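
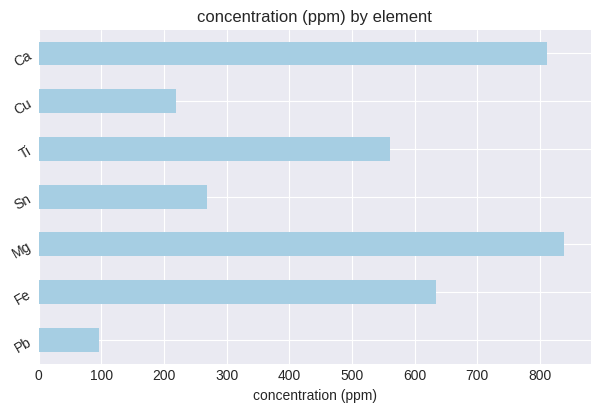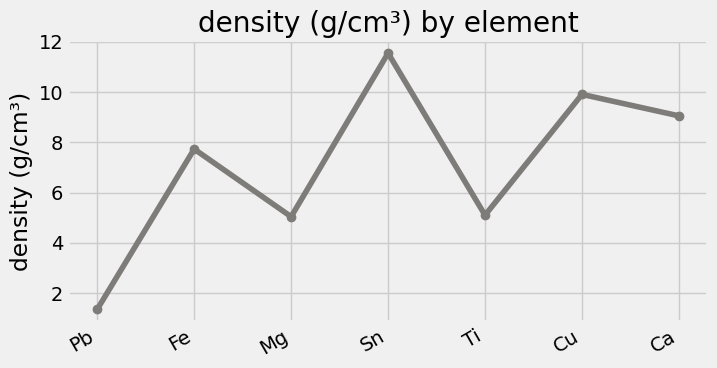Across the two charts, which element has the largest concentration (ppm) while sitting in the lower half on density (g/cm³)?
Chart 2 median density (g/cm³) ≈ 8; below-median elements: Pb, Mg, Ti. Among those, Mg has the highest concentration (ppm) (≈ 800).

Mg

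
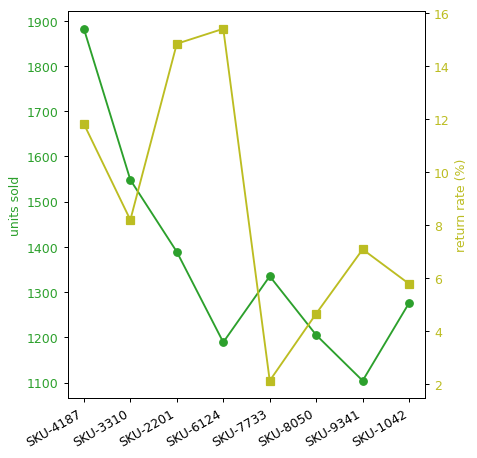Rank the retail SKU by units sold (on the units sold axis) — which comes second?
SKU-3310

Top 3 (on the units sold axis): SKU-4187 ≈ 1900, SKU-3310 ≈ 1500, SKU-2201 ≈ 1400.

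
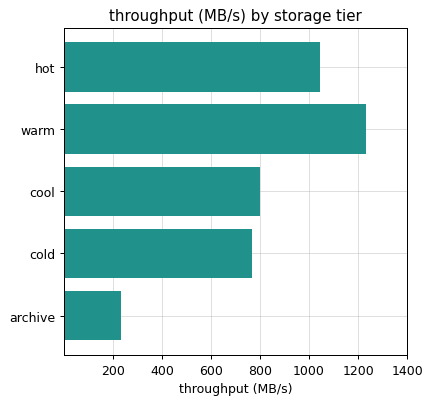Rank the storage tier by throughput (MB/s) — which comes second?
hot

Top 3: warm ≈ 1200, hot ≈ 1000, cool ≈ 800.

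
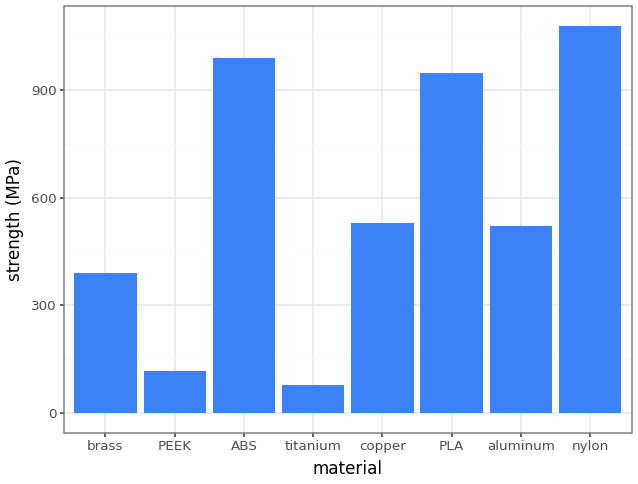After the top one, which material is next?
ABS

Top 3: nylon ≈ 1100, ABS ≈ 1000, PLA ≈ 900.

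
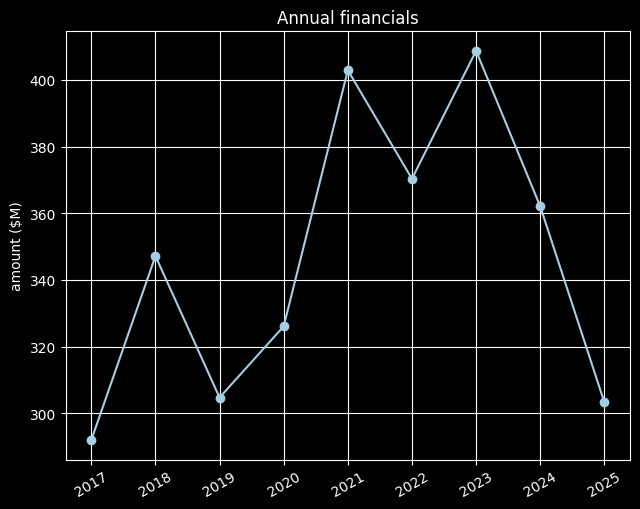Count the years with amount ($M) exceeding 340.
Above 340: 2018, 2021, 2022, 2023, 2024.

5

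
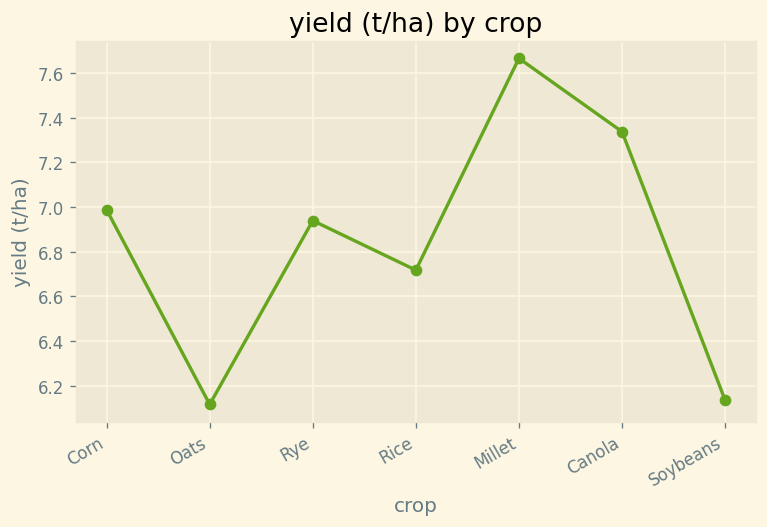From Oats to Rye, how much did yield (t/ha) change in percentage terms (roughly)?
Oats ≈ 6.2, Rye ≈ 7.0; (7.0 − 6.2) / 6.2 ≈ +12.9%.

≈ +12.9%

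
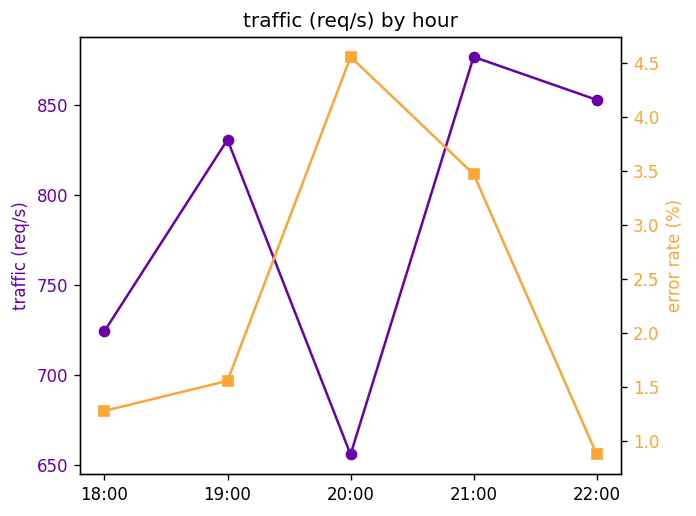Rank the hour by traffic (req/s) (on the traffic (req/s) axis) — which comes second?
22:00

Top 3 (on the traffic (req/s) axis): 21:00 ≈ 880, 22:00 ≈ 860, 19:00 ≈ 840.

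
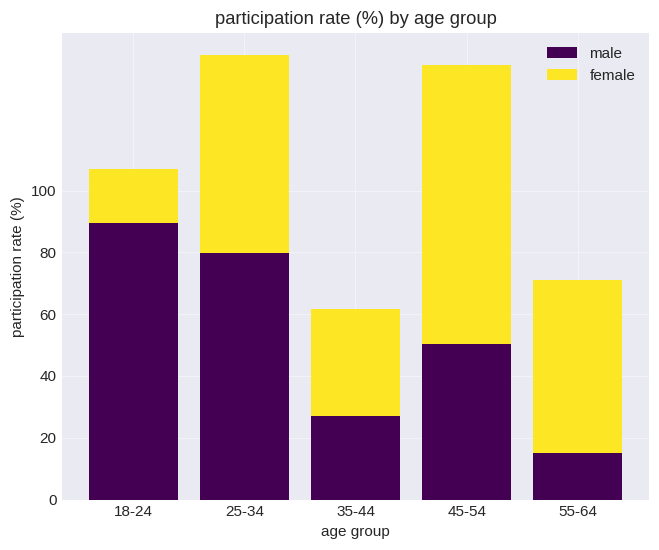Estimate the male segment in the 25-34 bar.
≈ 80

male top ≈ 80, bottom ≈ 0; segment ≈ 80.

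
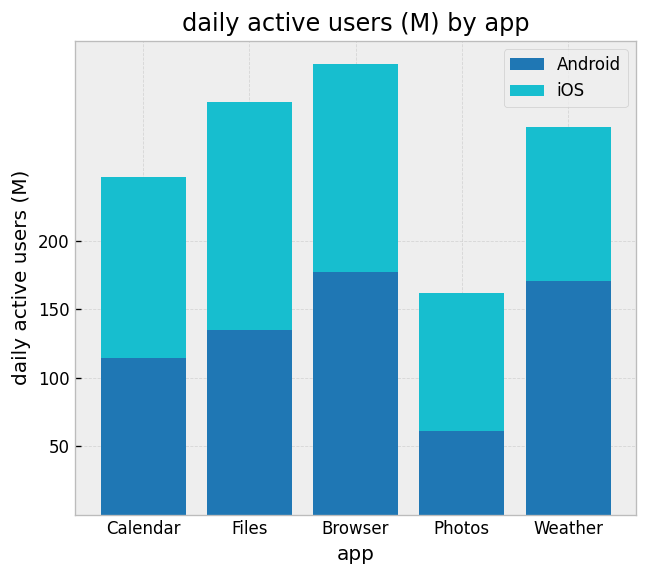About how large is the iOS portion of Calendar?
≈ 150

iOS top ≈ 250, bottom ≈ 100; segment ≈ 150.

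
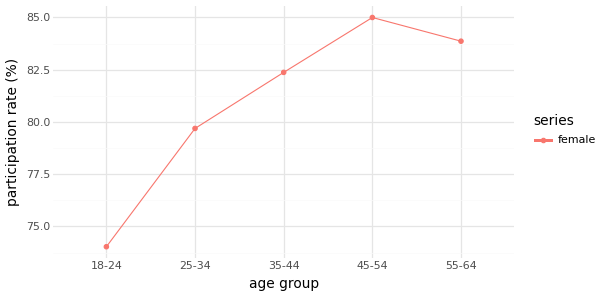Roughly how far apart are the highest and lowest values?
Max 45-54 ≈ 85, min 18-24 ≈ 74; range ≈ 11.

≈ 11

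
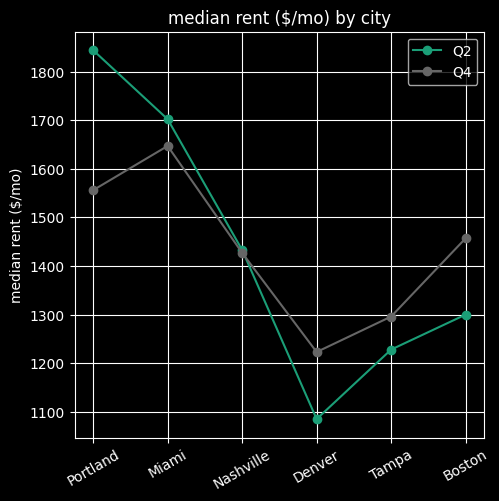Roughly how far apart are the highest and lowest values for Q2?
≈ 700

Max Portland ≈ 1800, min Denver ≈ 1100; range ≈ 700.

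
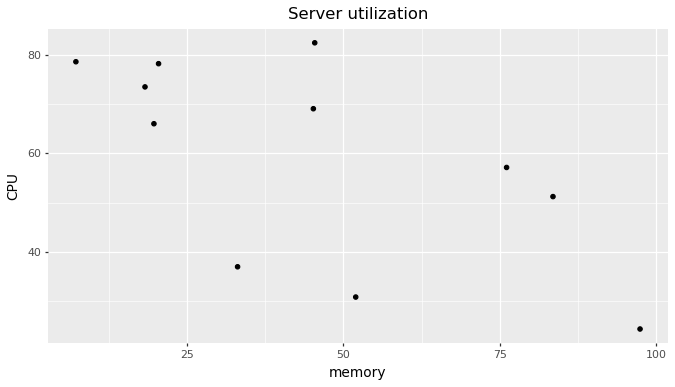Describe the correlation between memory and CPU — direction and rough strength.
negative, moderate

Points are negatively correlated; moderate (|r| ≈ 0.6).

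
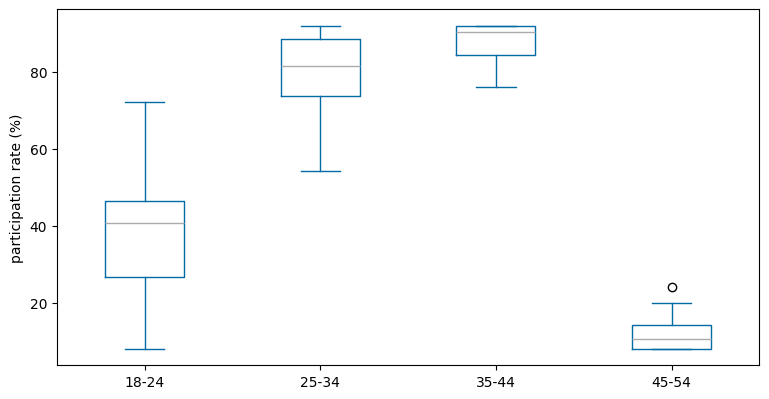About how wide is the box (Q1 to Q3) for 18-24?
≈ 20

Q3 ≈ 50, Q1 ≈ 30; IQR ≈ 20.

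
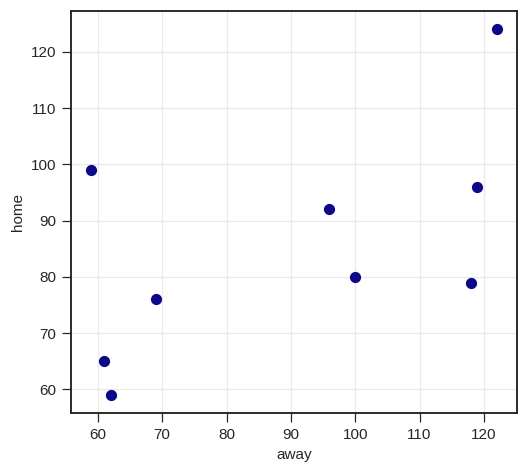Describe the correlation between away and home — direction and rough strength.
Points are positively correlated; moderate (|r| ≈ 0.6).

positive, moderate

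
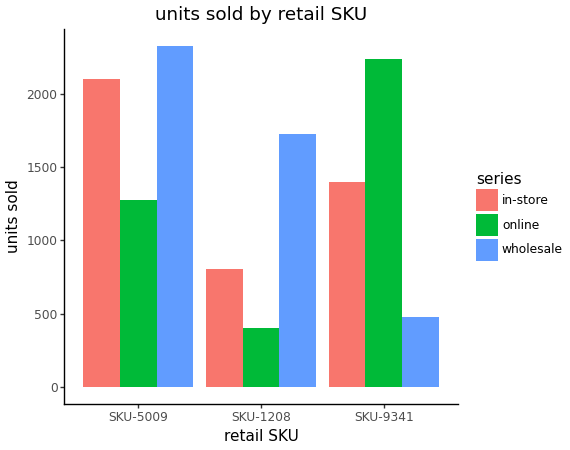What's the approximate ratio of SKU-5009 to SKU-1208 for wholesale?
SKU-5009 ≈ 2400, SKU-1208 ≈ 1800; 2400/1800 ≈ 1.33.

≈ 1.33×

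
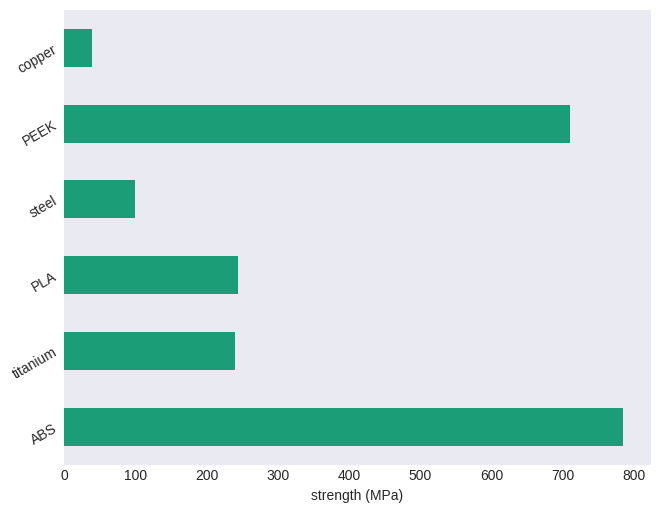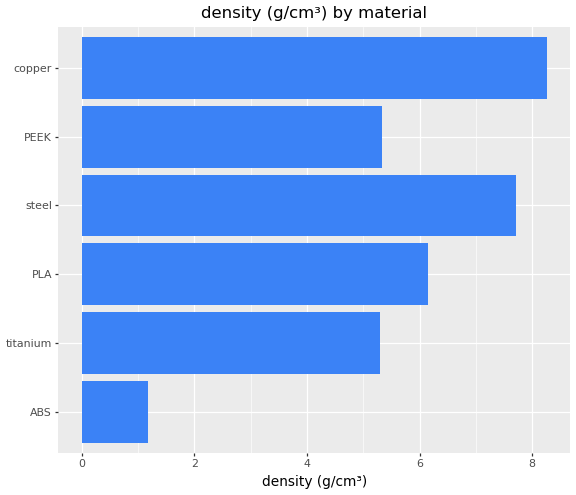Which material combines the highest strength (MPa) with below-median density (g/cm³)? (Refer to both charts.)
ABS

Chart 2 median density (g/cm³) ≈ 6; below-median materials: ABS, titanium, PEEK. Among those, ABS has the highest strength (MPa) (≈ 800).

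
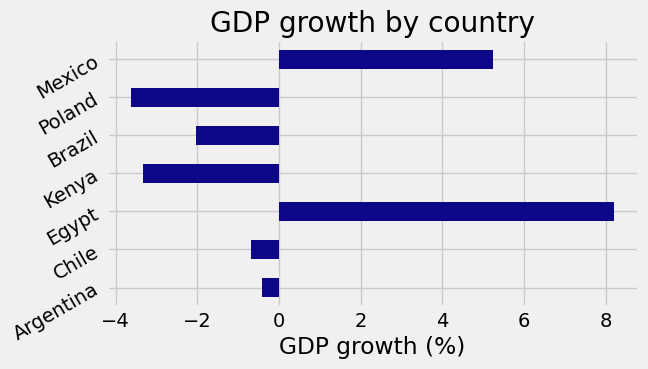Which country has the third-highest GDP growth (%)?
Top 4: Egypt ≈ 8, Mexico ≈ 5, Argentina ≈ 0, Chile ≈ -1.

Argentina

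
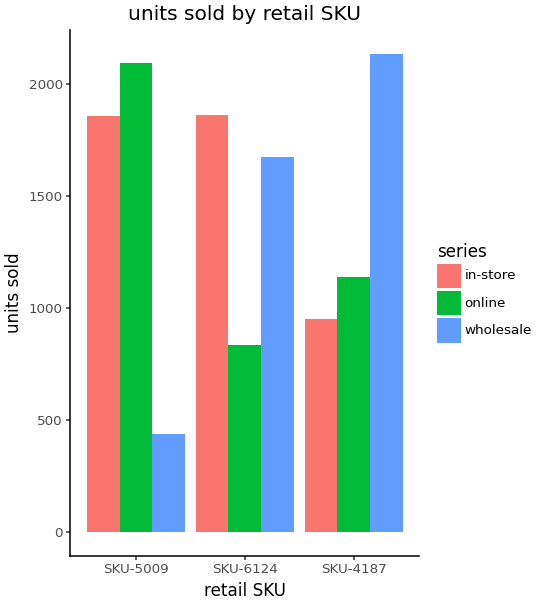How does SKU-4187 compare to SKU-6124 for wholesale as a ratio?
SKU-4187 ≈ 2200, SKU-6124 ≈ 1600; 2200/1600 ≈ 1.38.

≈ 1.38×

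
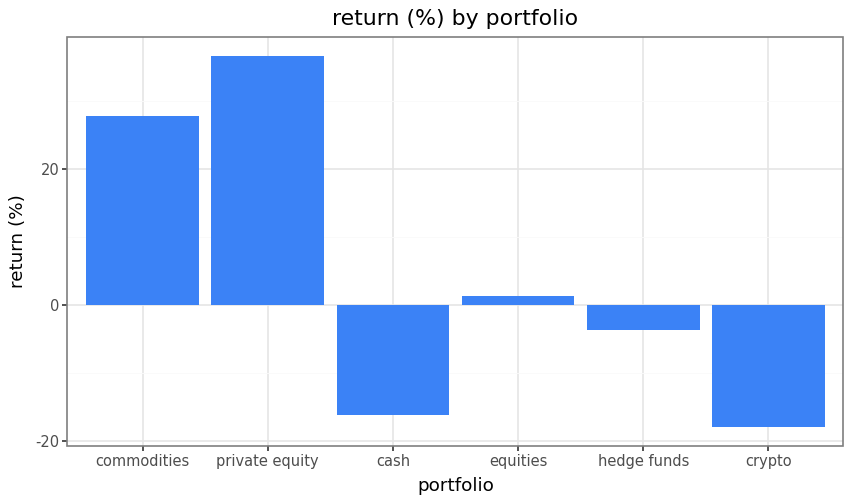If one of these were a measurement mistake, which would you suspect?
private equity

private equity ≈ 35; the rest sit between ≈ -20 and ≈ 30.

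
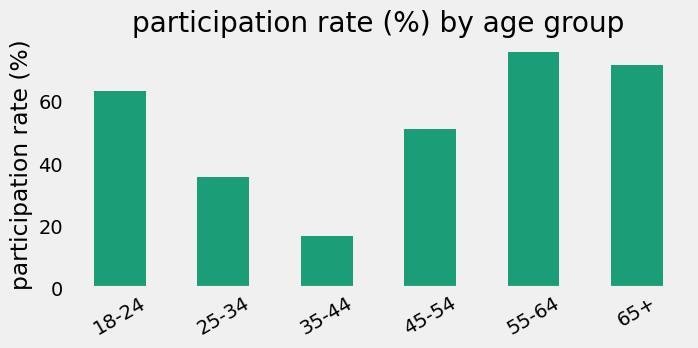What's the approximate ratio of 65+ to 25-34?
65+ ≈ 70, 25-34 ≈ 40; 70/40 ≈ 1.75.

≈ 1.75×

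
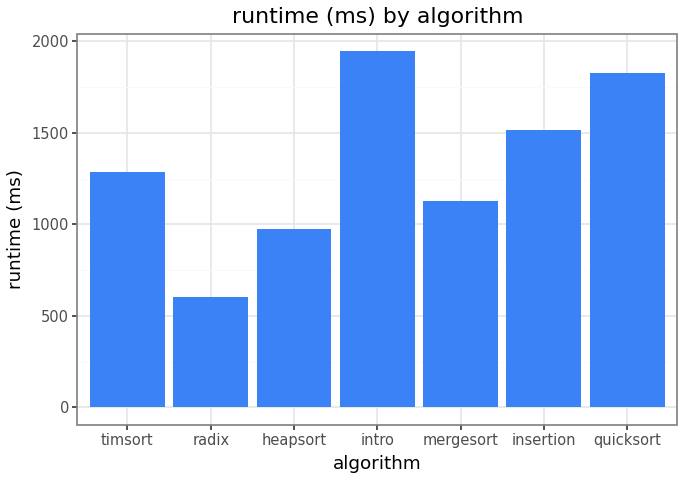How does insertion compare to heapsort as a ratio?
insertion ≈ 1600, heapsort ≈ 1000; 1600/1000 ≈ 1.6.

≈ 1.6×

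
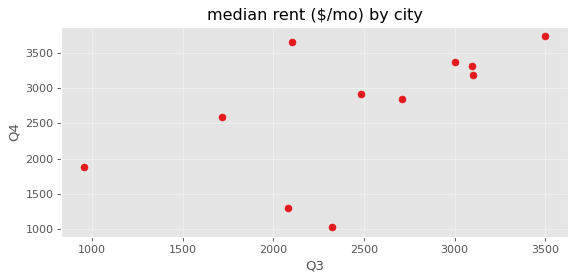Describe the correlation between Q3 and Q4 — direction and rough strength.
positive, moderate

Points are positively correlated; moderate (|r| ≈ 0.6).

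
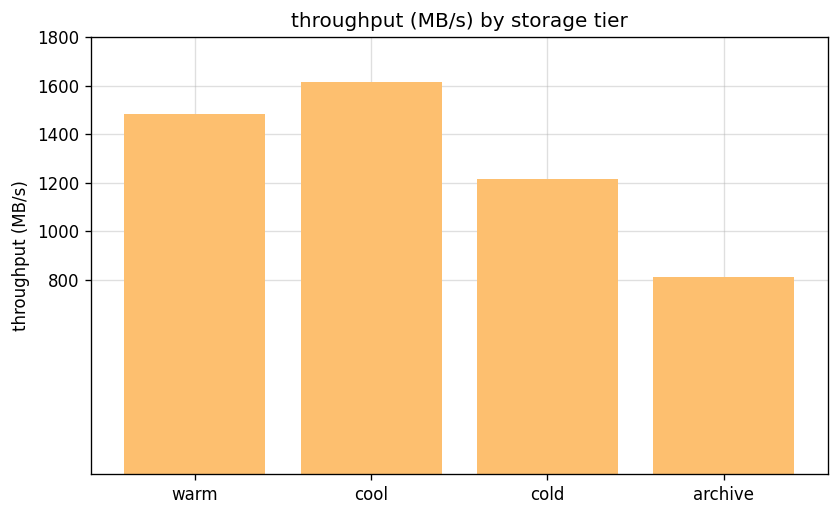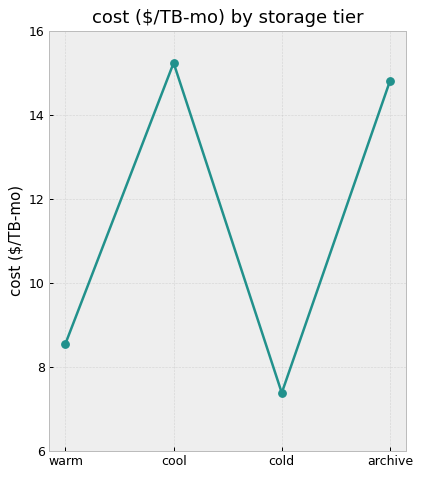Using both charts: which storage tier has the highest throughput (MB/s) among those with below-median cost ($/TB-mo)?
warm

Chart 2 median cost ($/TB-mo) ≈ 12; below-median storage tiers: warm, cold. Among those, warm has the highest throughput (MB/s) (≈ 1400).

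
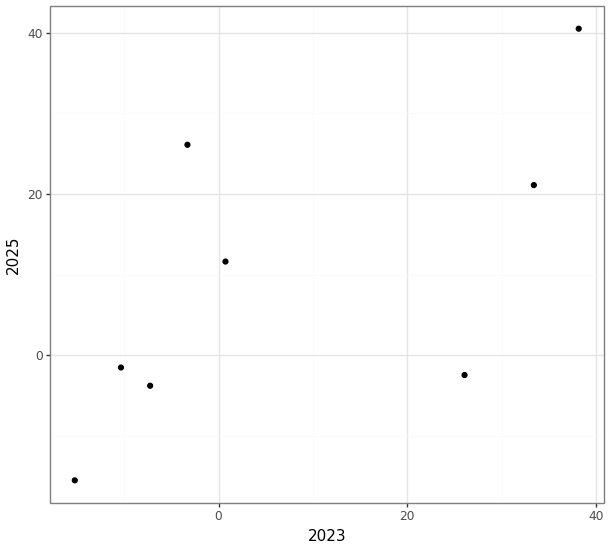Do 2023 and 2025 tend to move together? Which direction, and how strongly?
Points are positively correlated; moderate (|r| ≈ 0.6).

positive, moderate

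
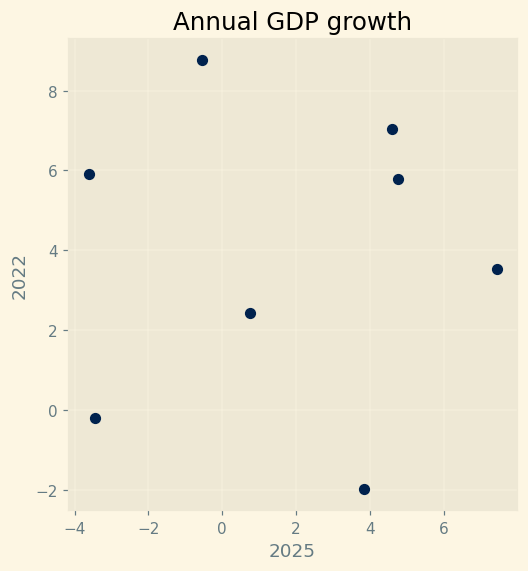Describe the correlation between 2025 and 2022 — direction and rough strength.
no clear correlation

Points are roughly uncorrelated; weak (|r| ≈ 0.0).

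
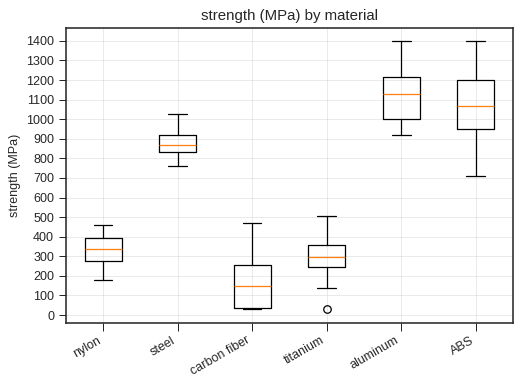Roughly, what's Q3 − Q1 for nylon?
Q3 ≈ 400, Q1 ≈ 300; IQR ≈ 100.

≈ 100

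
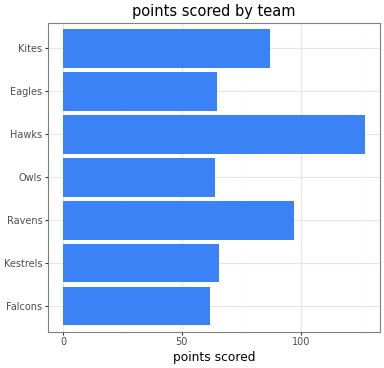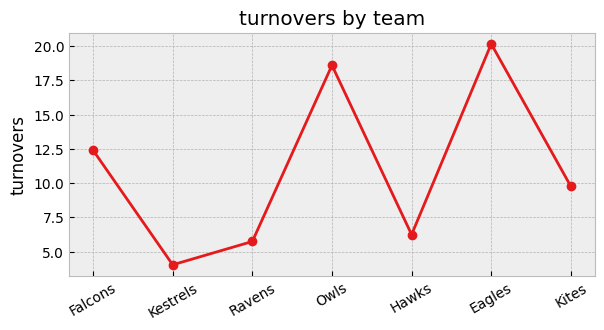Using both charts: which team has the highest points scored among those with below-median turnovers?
Hawks

Chart 2 median turnovers ≈ 10; below-median teams: Kestrels, Ravens, Hawks. Among those, Hawks has the highest points scored (≈ 120).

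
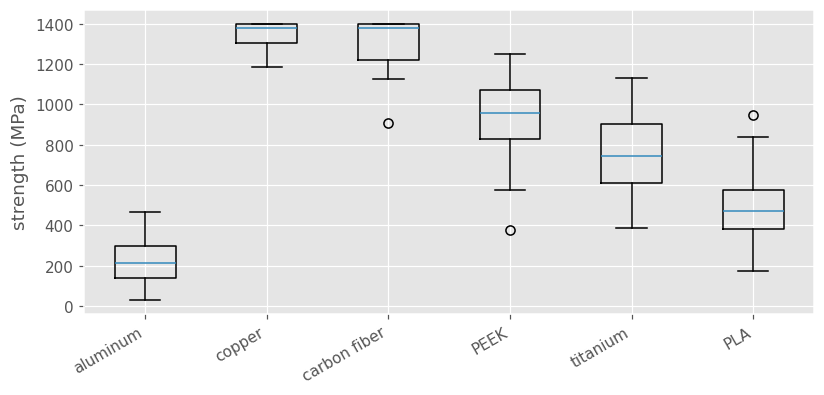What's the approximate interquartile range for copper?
Q3 ≈ 1400, Q1 ≈ 1300; IQR ≈ 100.

≈ 100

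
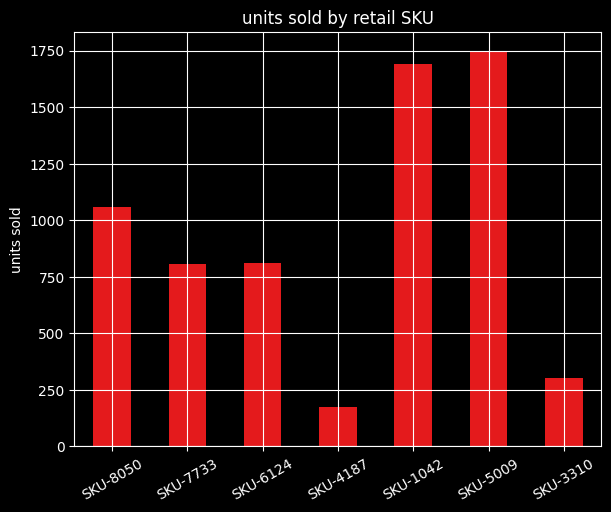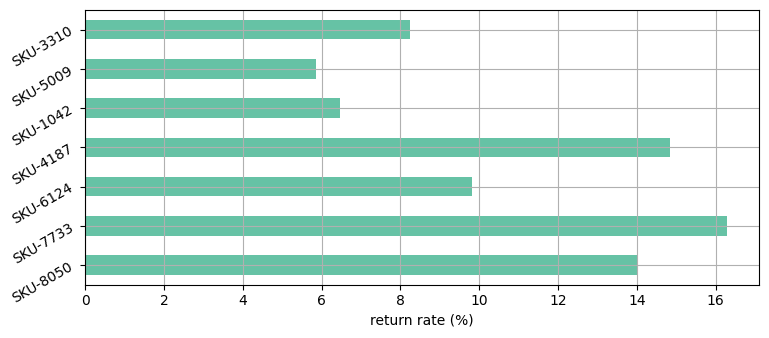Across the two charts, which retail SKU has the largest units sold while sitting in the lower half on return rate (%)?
SKU-5009

Chart 2 median return rate (%) ≈ 10; below-median retail SKUs: SKU-1042, SKU-5009, SKU-3310. Among those, SKU-5009 has the highest units sold (≈ 1800).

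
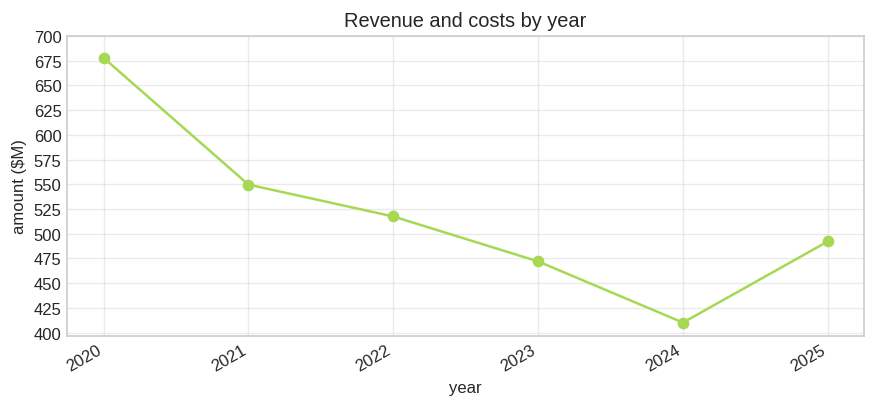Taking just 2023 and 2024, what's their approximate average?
≈ 438

(475 + 400) / 2 ≈ 438.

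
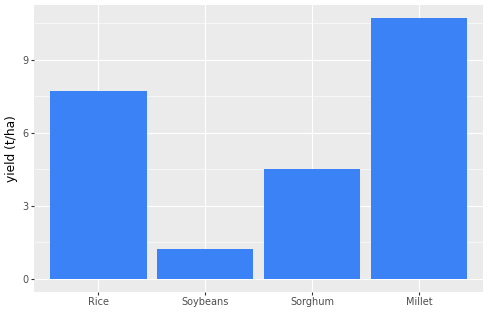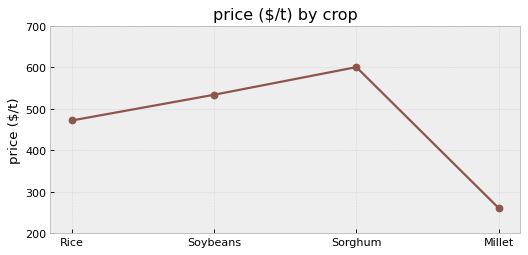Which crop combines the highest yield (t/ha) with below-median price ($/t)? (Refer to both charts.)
Millet

Chart 2 median price ($/t) ≈ 500; below-median crops: Rice, Millet. Among those, Millet has the highest yield (t/ha) (≈ 11).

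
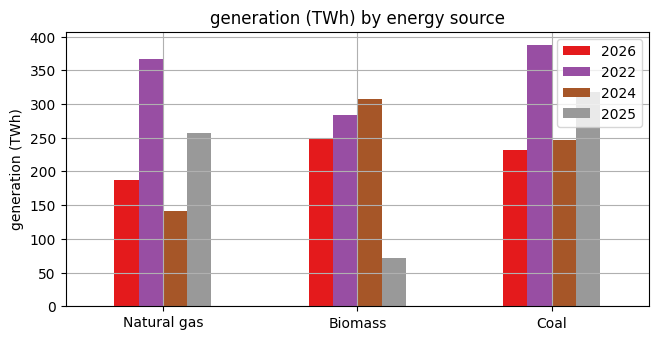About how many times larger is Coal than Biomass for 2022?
Coal ≈ 400, Biomass ≈ 300; 400/300 ≈ 1.33.

≈ 1.33×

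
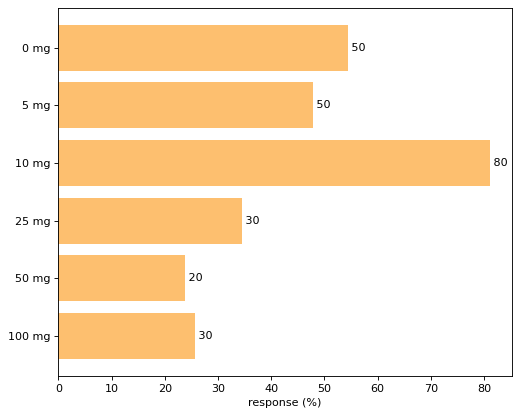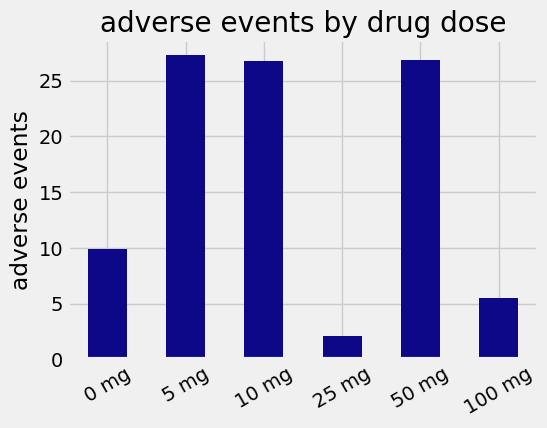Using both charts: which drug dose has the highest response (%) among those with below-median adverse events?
0 mg

Chart 2 median adverse events ≈ 20; below-median drug doses: 0 mg, 25 mg, 100 mg. Among those, 0 mg has the highest response (%) (≈ 50).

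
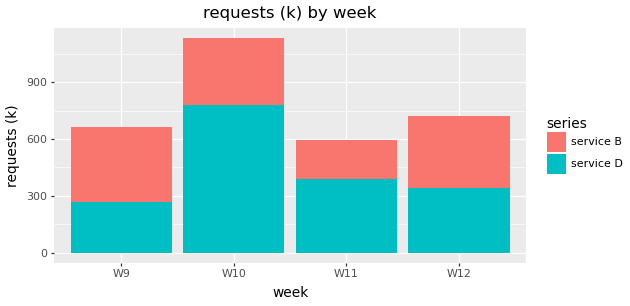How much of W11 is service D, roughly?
service D top ≈ 400, bottom ≈ 0; segment ≈ 400.

≈ 400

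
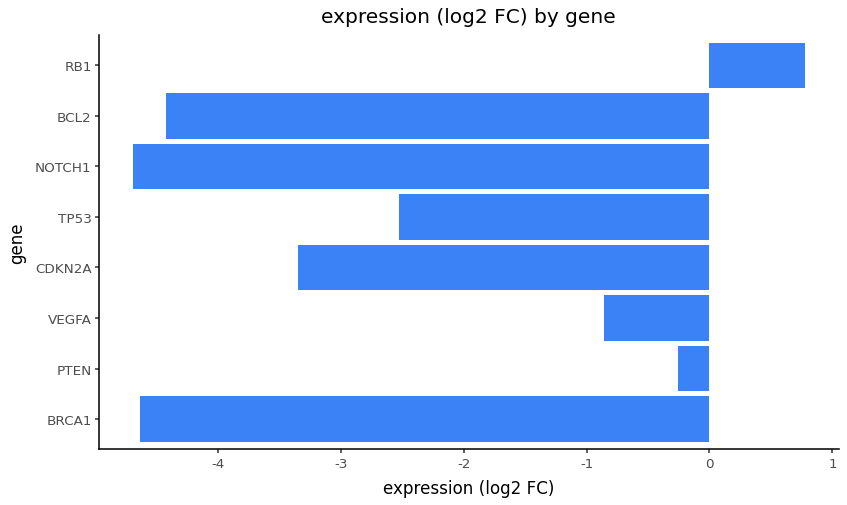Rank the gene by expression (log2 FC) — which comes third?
VEGFA

Top 4: RB1 ≈ 1.0, PTEN ≈ -0.5, VEGFA ≈ -1.0, TP53 ≈ -2.5.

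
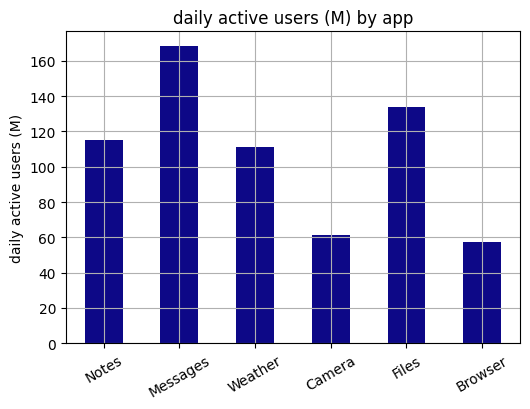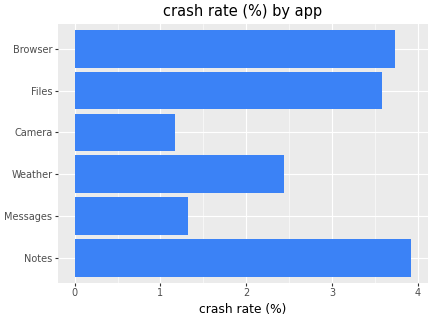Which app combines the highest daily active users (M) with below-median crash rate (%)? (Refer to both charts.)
Messages

Chart 2 median crash rate (%) ≈ 3; below-median apps: Messages, Weather, Camera. Among those, Messages has the highest daily active users (M) (≈ 160).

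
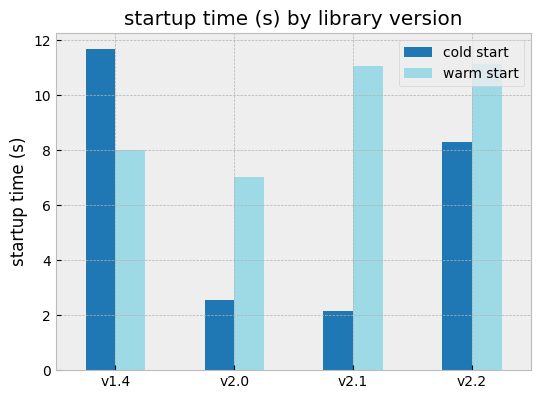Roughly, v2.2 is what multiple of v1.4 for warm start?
v2.2 ≈ 11, v1.4 ≈ 8; 11/8 ≈ 1.38.

≈ 1.38×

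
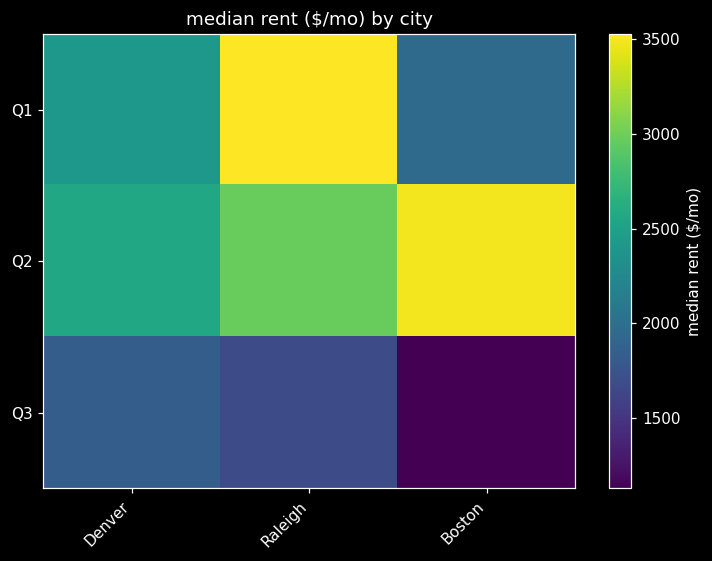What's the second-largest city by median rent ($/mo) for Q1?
Denver

Top 3 for Q1: Raleigh ≈ 3600, Denver ≈ 2400, Boston ≈ 2000.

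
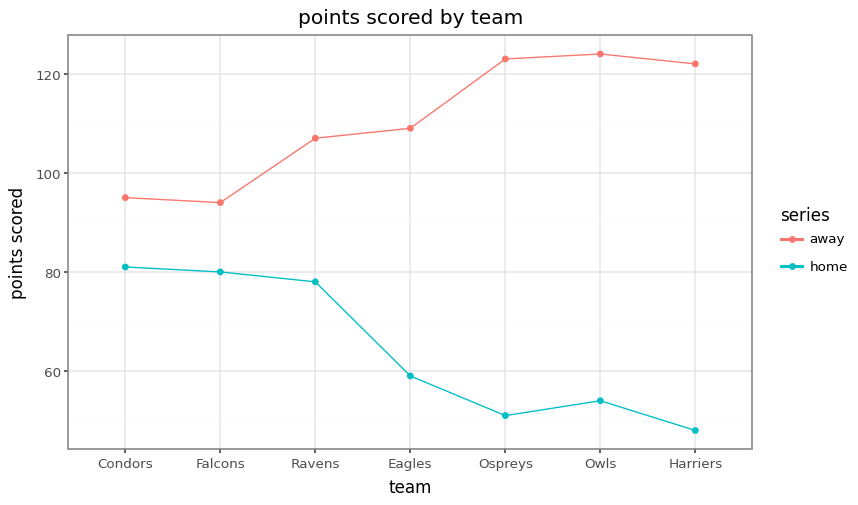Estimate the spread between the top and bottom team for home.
≈ 30

Max Condors ≈ 80, min Harriers ≈ 50; range ≈ 30.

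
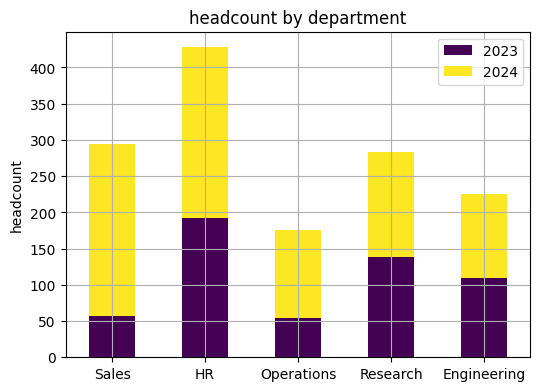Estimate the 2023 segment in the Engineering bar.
≈ 100

2023 top ≈ 100, bottom ≈ 0; segment ≈ 100.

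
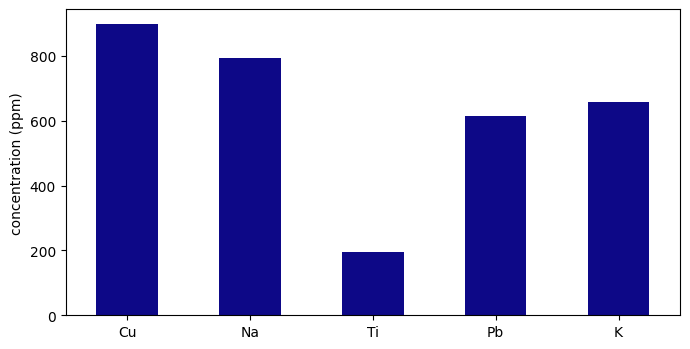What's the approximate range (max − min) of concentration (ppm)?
Max Cu ≈ 900, min Ti ≈ 200; range ≈ 700.

≈ 700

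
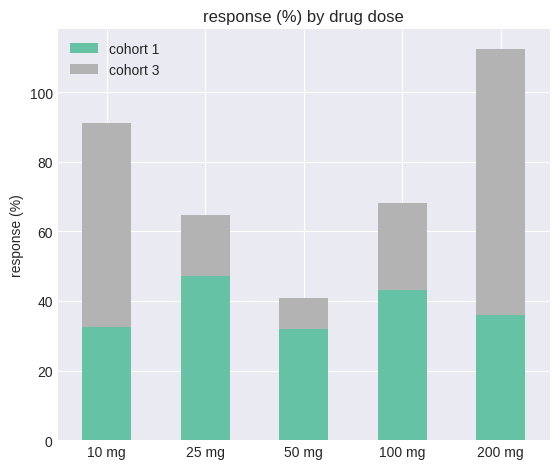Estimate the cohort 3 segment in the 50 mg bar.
cohort 3 top ≈ 40, bottom ≈ 30; segment ≈ 10.

≈ 10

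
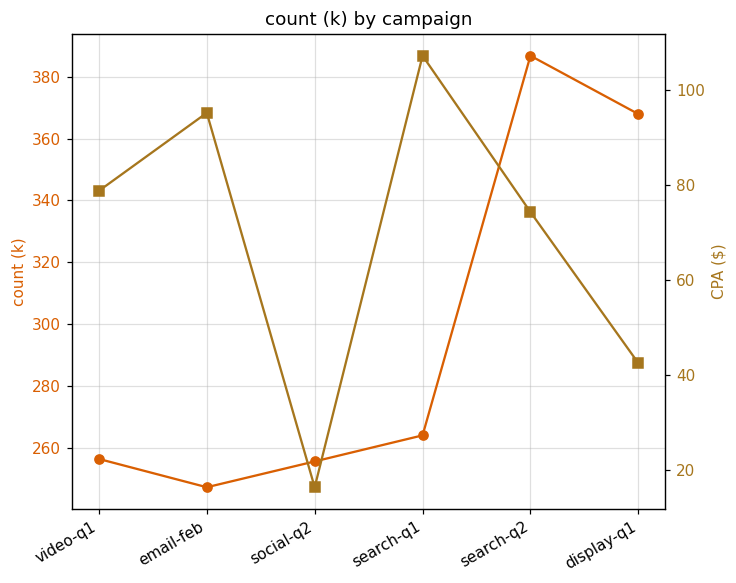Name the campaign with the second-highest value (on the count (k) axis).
display-q1

Top 3 (on the count (k) axis): search-q2 ≈ 380, display-q1 ≈ 360, search-q1 ≈ 260.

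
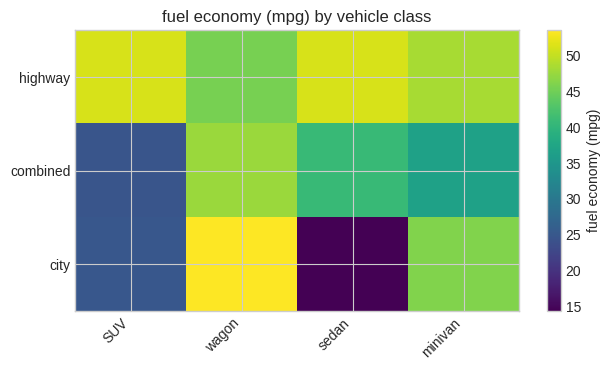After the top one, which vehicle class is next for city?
minivan

Top 3 for city: wagon ≈ 55, minivan ≈ 45, SUV ≈ 25.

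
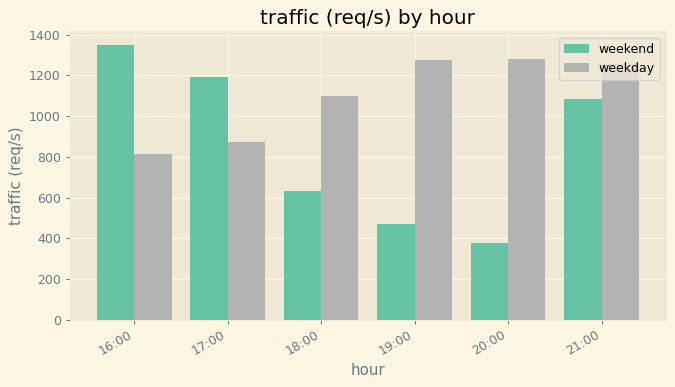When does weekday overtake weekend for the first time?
17:00: weekday ≈ 800 vs weekend ≈ 1200 (not yet); 18:00: weekday ≈ 1000 vs weekend ≈ 600 (first crossover).

18:00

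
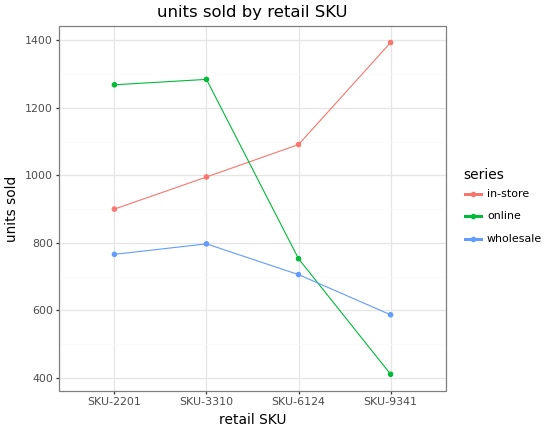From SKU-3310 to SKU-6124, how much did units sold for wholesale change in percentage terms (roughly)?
≈ -12.5%

SKU-3310 ≈ 800, SKU-6124 ≈ 700; (700 − 800) / 800 ≈ -12.5%.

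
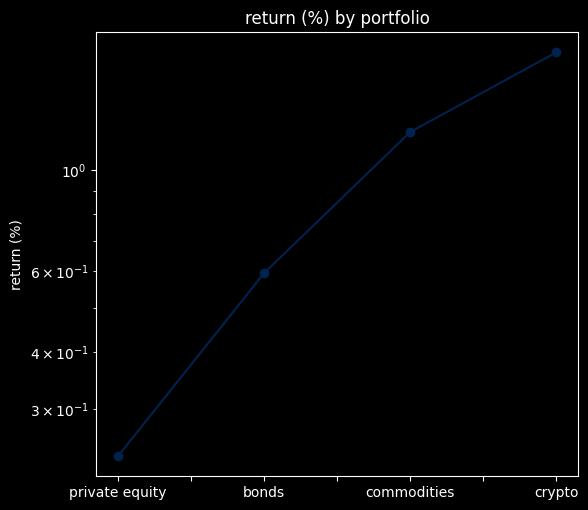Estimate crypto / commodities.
crypto ≈ 1.8, commodities ≈ 1.2; 1.8/1.2 ≈ 1.5.

≈ 1.5×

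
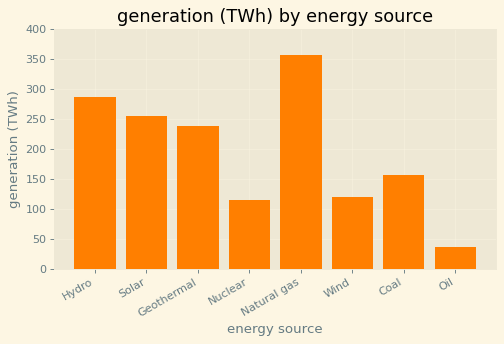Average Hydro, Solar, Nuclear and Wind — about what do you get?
(300 + 250 + 100 + 100) / 4 ≈ 188.

≈ 188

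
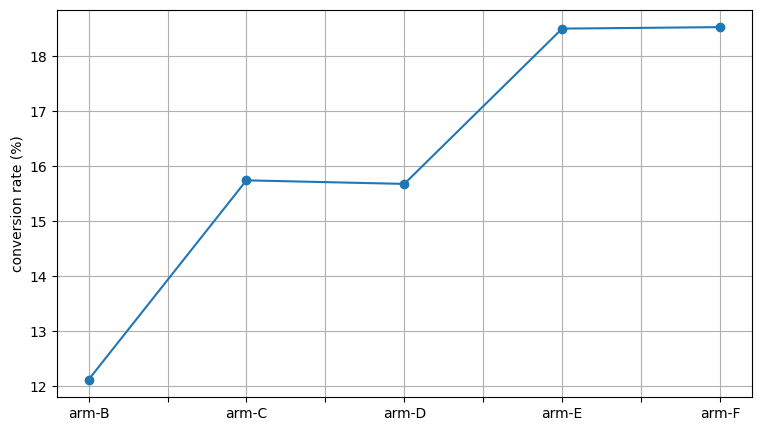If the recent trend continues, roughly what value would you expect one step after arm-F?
≈ 20.5

Last three: 16, 18, 19 → slope ≈ 1.5/step → next ≈ 20.5.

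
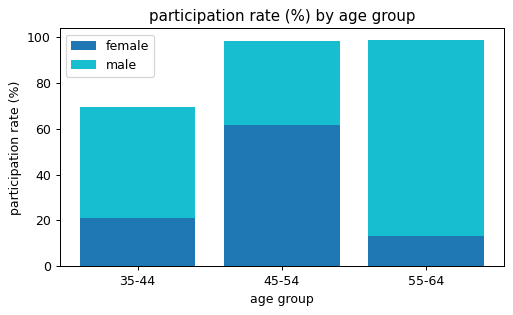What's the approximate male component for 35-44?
male top ≈ 70, bottom ≈ 20; segment ≈ 50.

≈ 50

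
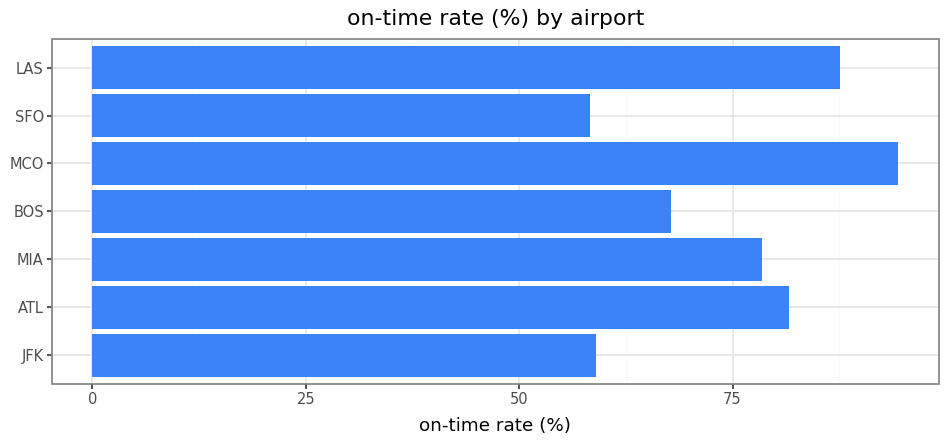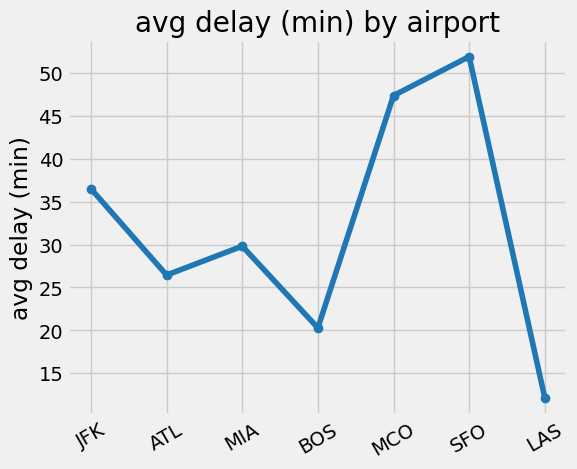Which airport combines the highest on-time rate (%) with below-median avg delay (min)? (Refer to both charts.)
LAS

Chart 2 median avg delay (min) ≈ 30; below-median airports: ATL, BOS, LAS. Among those, LAS has the highest on-time rate (%) (≈ 90).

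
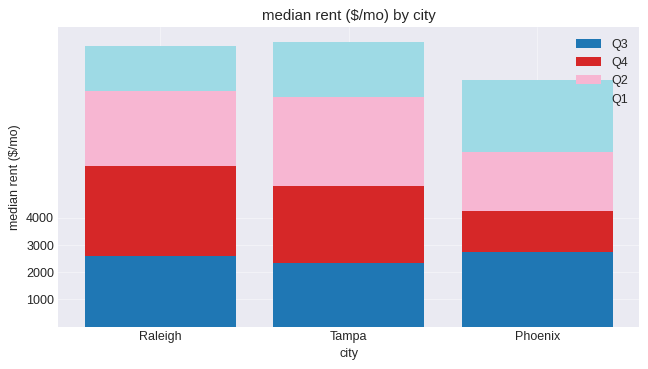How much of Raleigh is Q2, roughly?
Q2 top ≈ 9000, bottom ≈ 6000; segment ≈ 3000.

≈ 3000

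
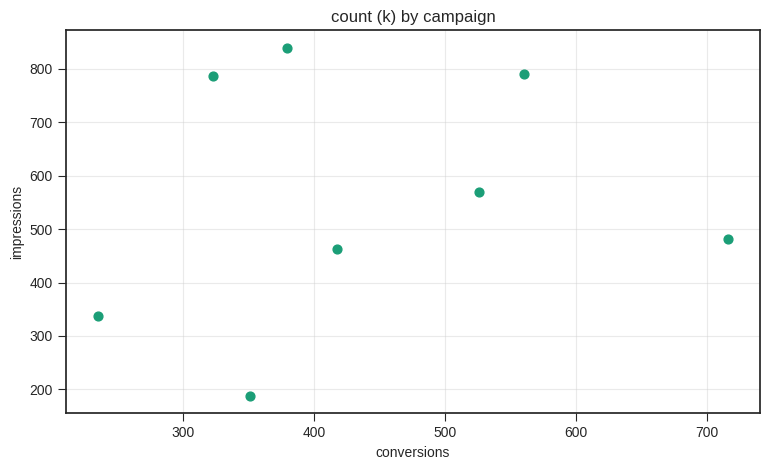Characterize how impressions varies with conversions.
Points are roughly uncorrelated; weak (|r| ≈ 0.2).

no clear correlation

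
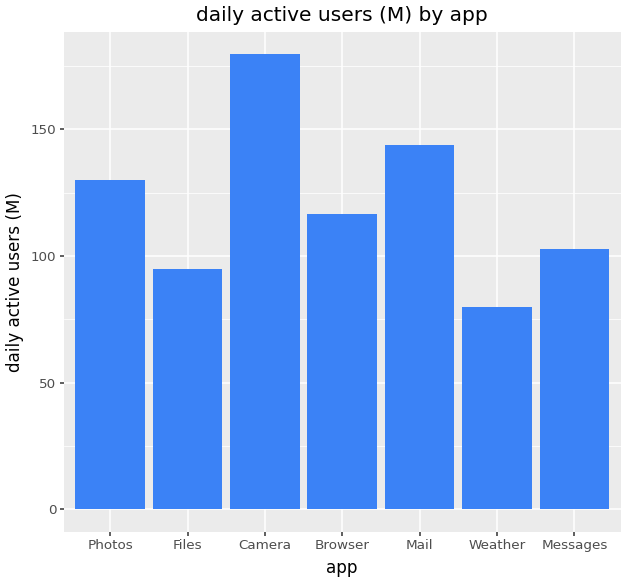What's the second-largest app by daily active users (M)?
Top 3: Camera ≈ 180, Mail ≈ 140, Photos ≈ 120.

Mail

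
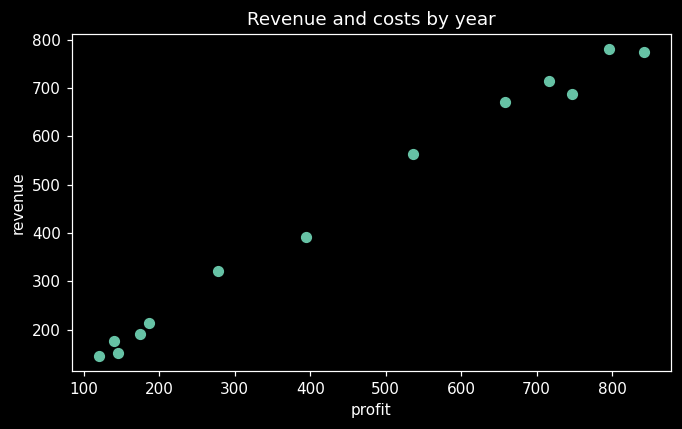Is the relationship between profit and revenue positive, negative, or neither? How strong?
positive, strong

Points are positively correlated; strong (|r| ≈ 1.0).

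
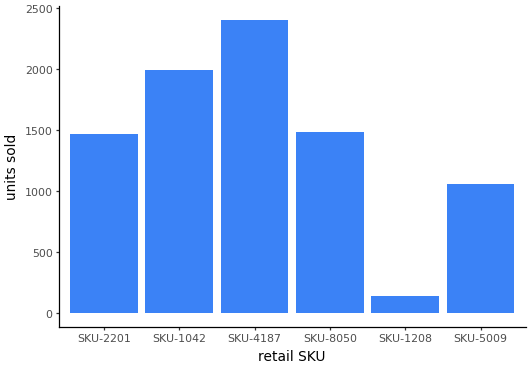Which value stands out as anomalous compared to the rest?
SKU-1208

SKU-1208 ≈ 200; the rest sit between ≈ 1000 and ≈ 2400.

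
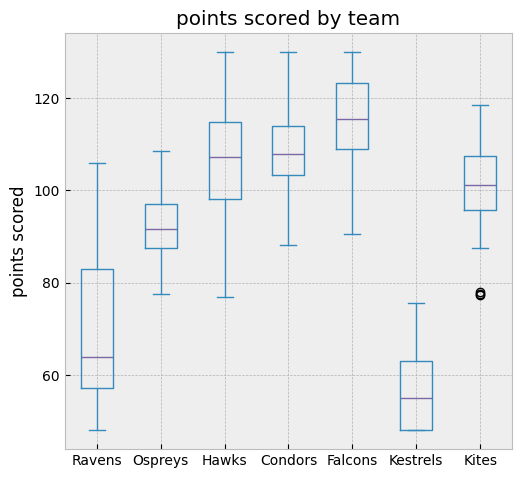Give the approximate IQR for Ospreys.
Q3 ≈ 95, Q1 ≈ 85; IQR ≈ 10.

≈ 10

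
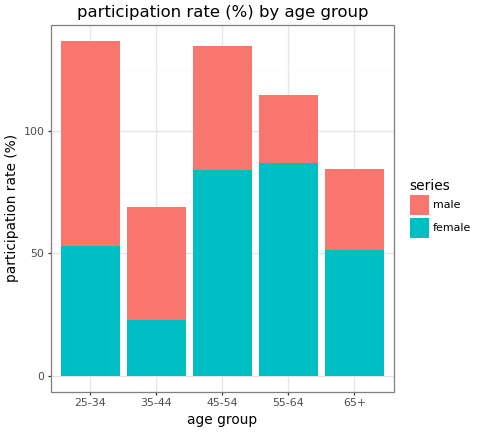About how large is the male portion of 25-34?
≈ 80

male top ≈ 140, bottom ≈ 60; segment ≈ 80.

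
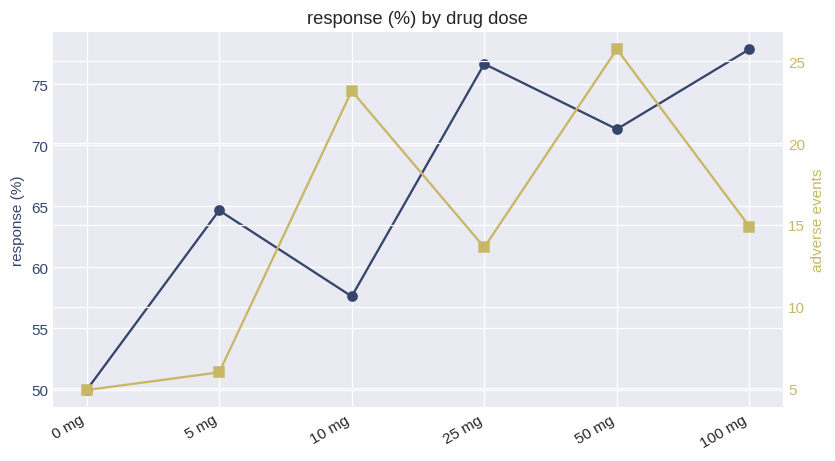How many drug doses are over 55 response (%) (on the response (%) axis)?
5

Above 55: 5 mg, 10 mg, 25 mg, 50 mg, 100 mg.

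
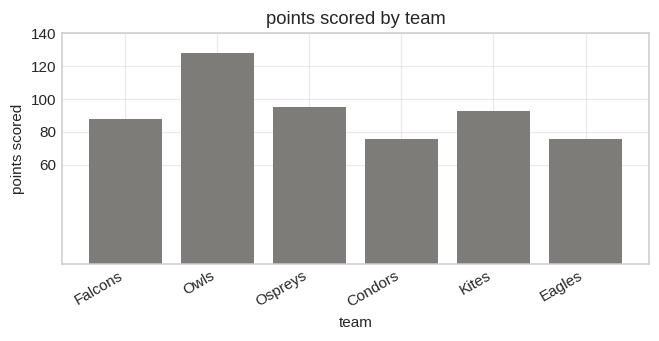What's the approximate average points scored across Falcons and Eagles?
≈ 80

(80 + 80) / 2 ≈ 80.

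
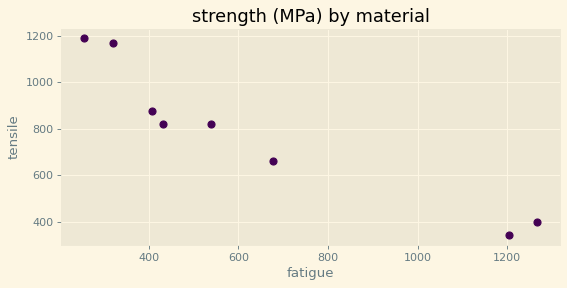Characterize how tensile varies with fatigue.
negative, strong

Points are negatively correlated; strong (|r| ≈ 0.9).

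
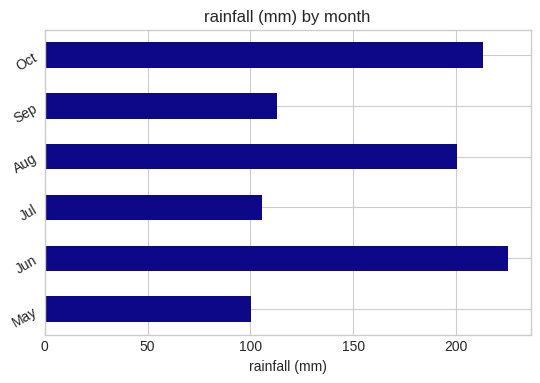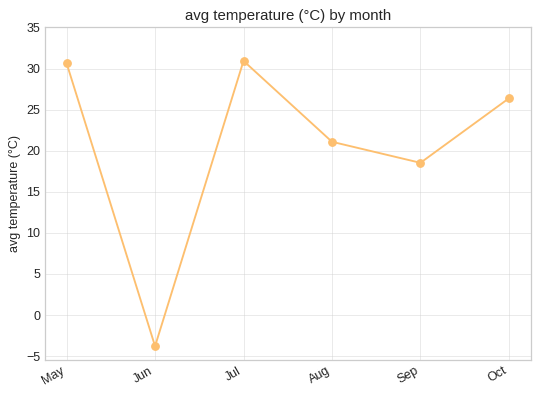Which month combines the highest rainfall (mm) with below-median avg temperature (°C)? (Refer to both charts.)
Chart 2 median avg temperature (°C) ≈ 25; below-median months: Jun, Aug, Sep. Among those, Jun has the highest rainfall (mm) (≈ 225).

Jun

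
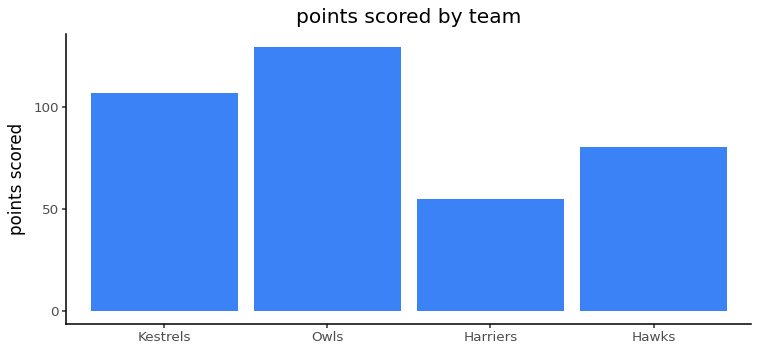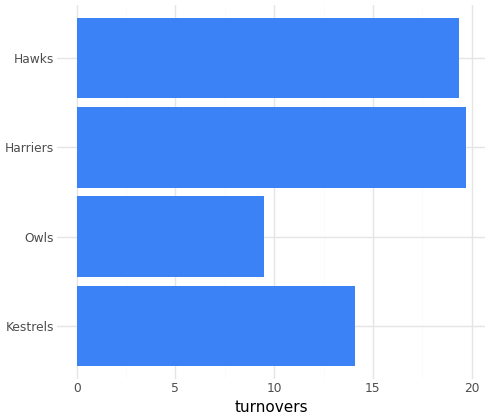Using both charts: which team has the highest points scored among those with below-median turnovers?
Chart 2 median turnovers ≈ 16; below-median teams: Kestrels, Owls. Among those, Owls has the highest points scored (≈ 120).

Owls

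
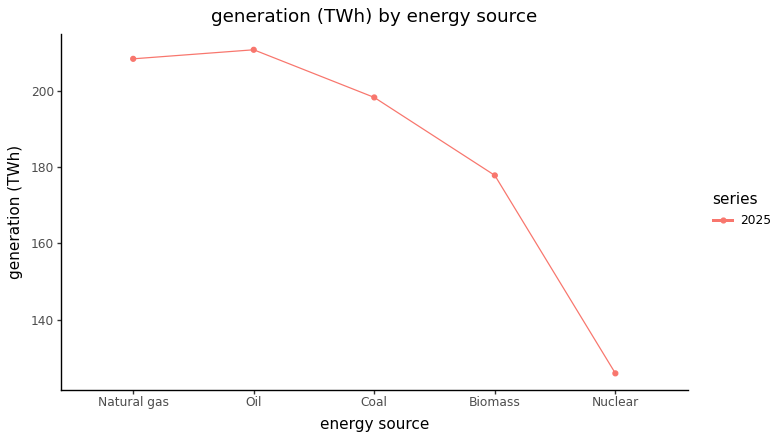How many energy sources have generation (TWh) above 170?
4

Above 170: Natural gas, Oil, Coal, Biomass.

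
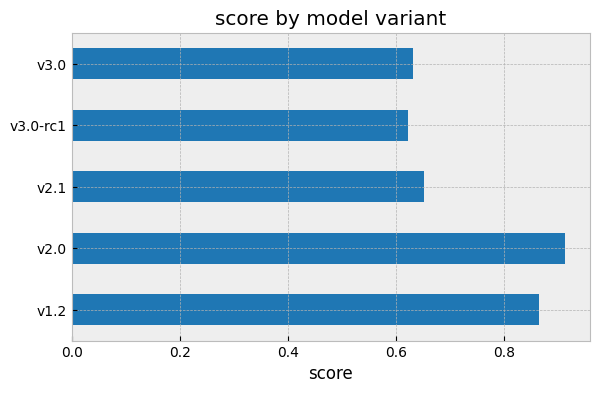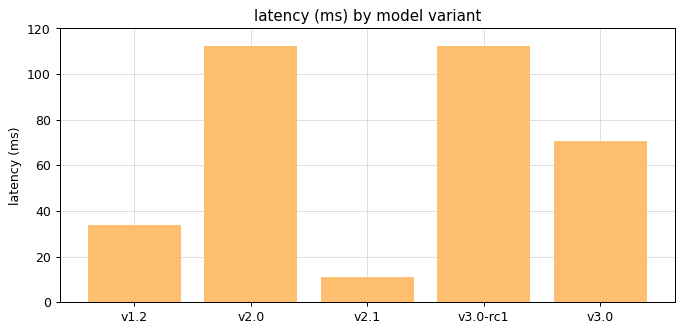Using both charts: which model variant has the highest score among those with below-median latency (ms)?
Chart 2 median latency (ms) ≈ 80; below-median model variants: v1.2, v2.1. Among those, v1.2 has the highest score (≈ 0.9).

v1.2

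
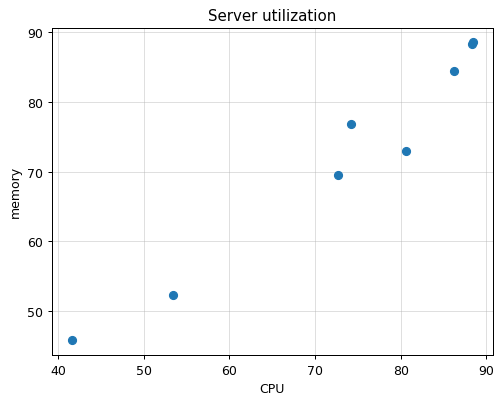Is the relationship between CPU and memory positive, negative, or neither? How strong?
Points are positively correlated; strong (|r| ≈ 1.0).

positive, strong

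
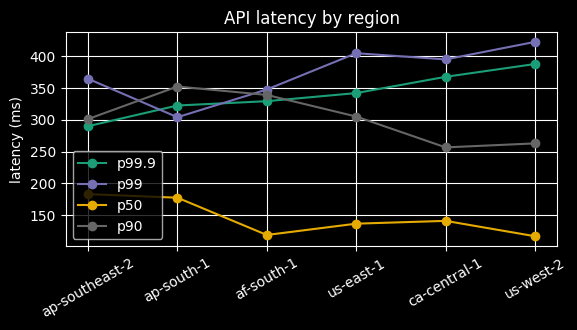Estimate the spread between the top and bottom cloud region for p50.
≈ 100

Max ap-southeast-2 ≈ 200, min us-west-2 ≈ 100; range ≈ 100.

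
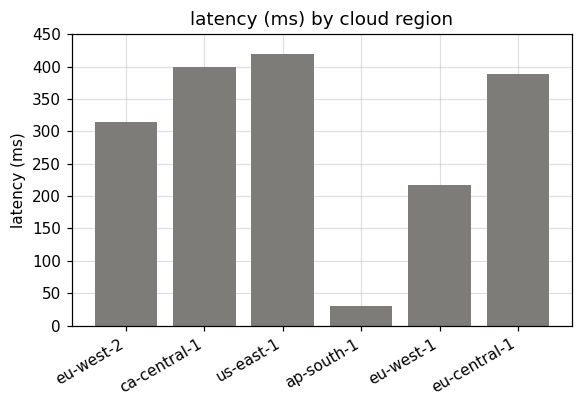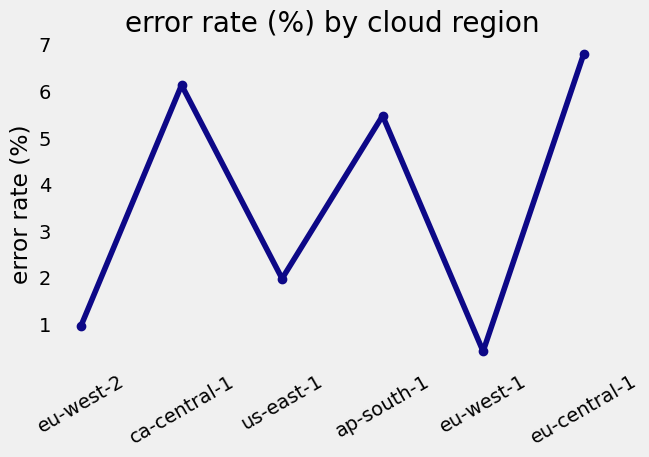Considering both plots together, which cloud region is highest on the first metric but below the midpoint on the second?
us-east-1

Chart 2 median error rate (%) ≈ 4; below-median cloud regions: eu-west-2, us-east-1, eu-west-1. Among those, us-east-1 has the highest latency (ms) (≈ 400).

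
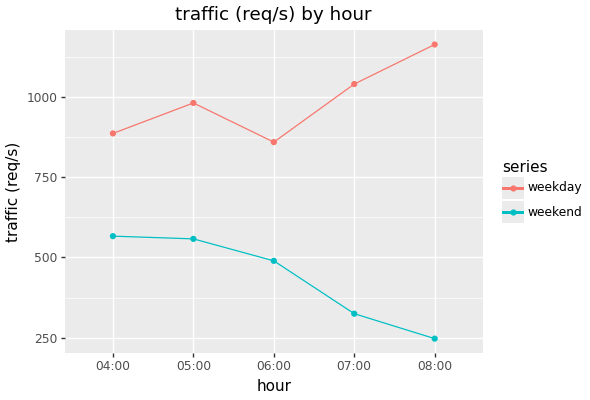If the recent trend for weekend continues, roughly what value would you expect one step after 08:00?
Last three: 500, 300, 200 → slope ≈ -150/step → next ≈ 50.

≈ 50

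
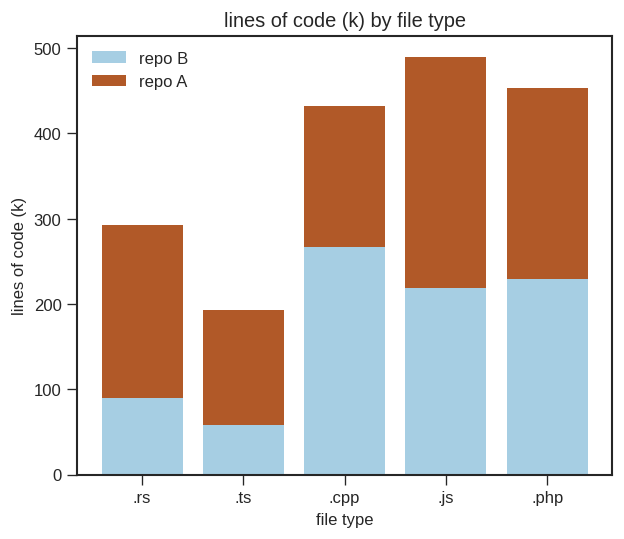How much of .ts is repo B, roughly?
≈ 50

repo B top ≈ 50, bottom ≈ 0; segment ≈ 50.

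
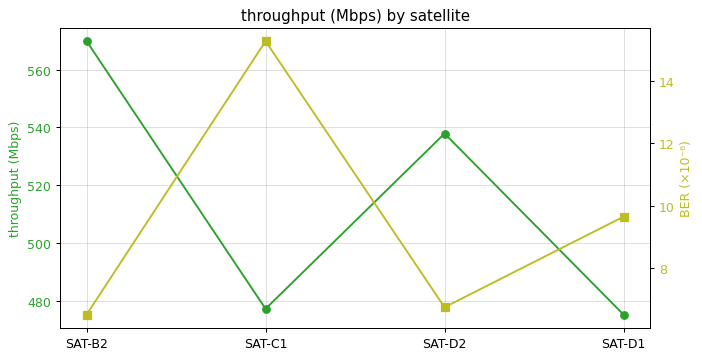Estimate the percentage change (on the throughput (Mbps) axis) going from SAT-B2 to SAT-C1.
SAT-B2 ≈ 570, SAT-C1 ≈ 480; (480 − 570) / 570 ≈ -15.8%.

≈ -15.8%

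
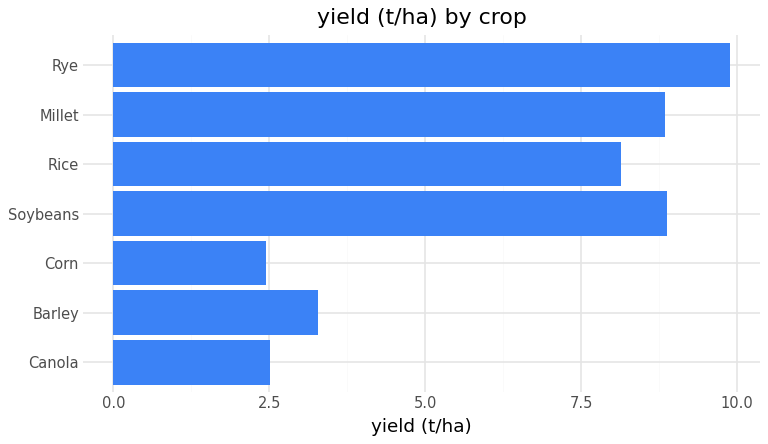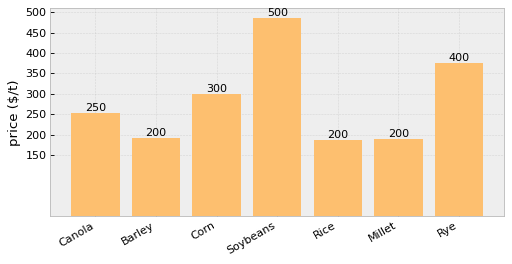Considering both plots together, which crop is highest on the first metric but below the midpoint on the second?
Chart 2 median price ($/t) ≈ 250; below-median crops: Barley, Rice, Millet. Among those, Millet has the highest yield (t/ha) (≈ 9).

Millet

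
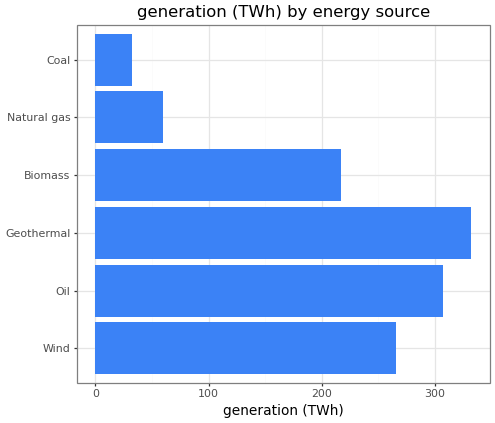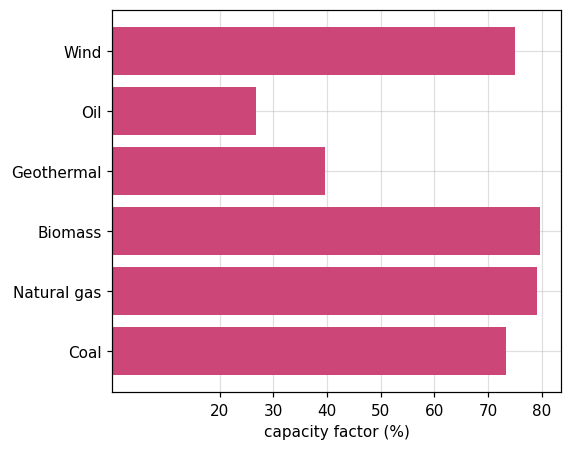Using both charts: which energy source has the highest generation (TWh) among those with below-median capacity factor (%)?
Geothermal

Chart 2 median capacity factor (%) ≈ 70; below-median energy sources: Oil, Geothermal, Coal. Among those, Geothermal has the highest generation (TWh) (≈ 350).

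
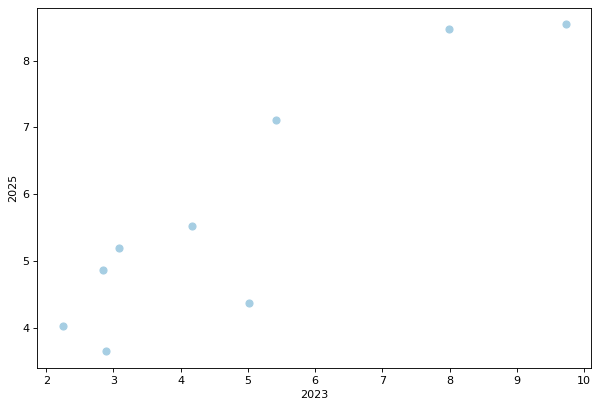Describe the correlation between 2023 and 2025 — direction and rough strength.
positive, strong

Points are positively correlated; strong (|r| ≈ 0.9).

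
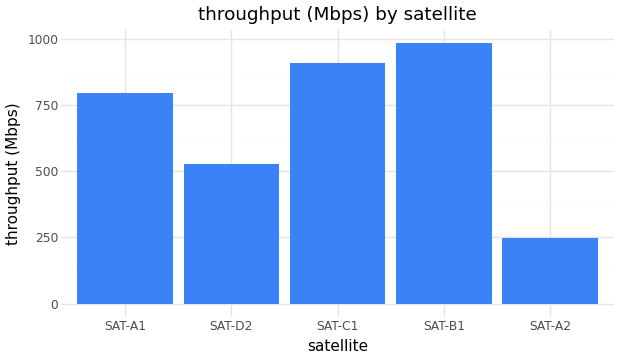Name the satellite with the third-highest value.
SAT-A1

Top 4: SAT-B1 ≈ 1000, SAT-C1 ≈ 900, SAT-A1 ≈ 800, SAT-D2 ≈ 500.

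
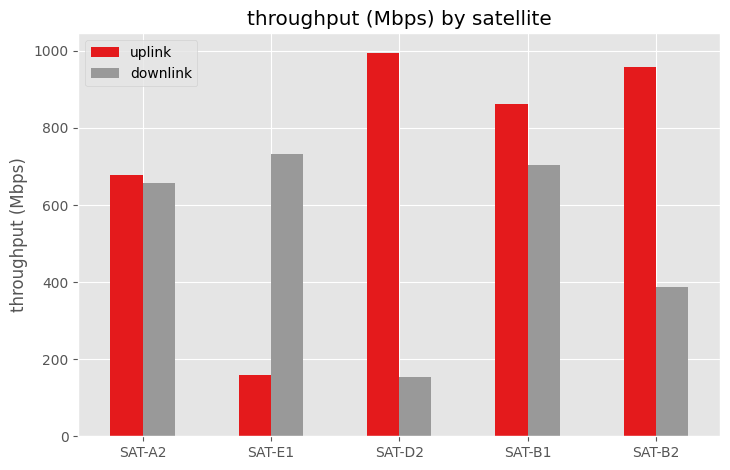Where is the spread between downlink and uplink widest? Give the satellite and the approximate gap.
SAT-D2, ≈ 800 Mbps

SAT-D2: downlink ≈ 200, uplink ≈ 1000 → gap ≈ 800. Next-largest (SAT-E1) is only ≈ 500.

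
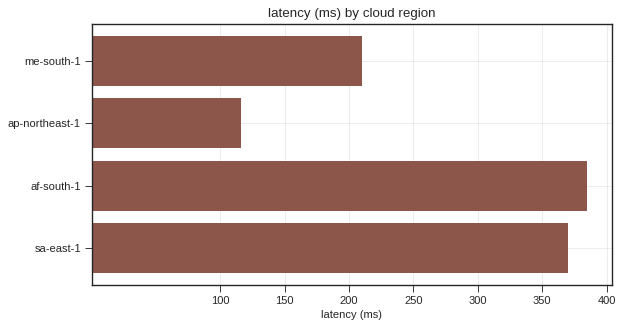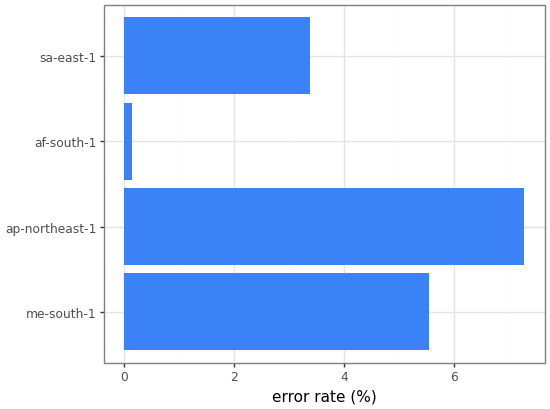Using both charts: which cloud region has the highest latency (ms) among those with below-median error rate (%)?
af-south-1

Chart 2 median error rate (%) ≈ 4; below-median cloud regions: af-south-1, sa-east-1. Among those, af-south-1 has the highest latency (ms) (≈ 400).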